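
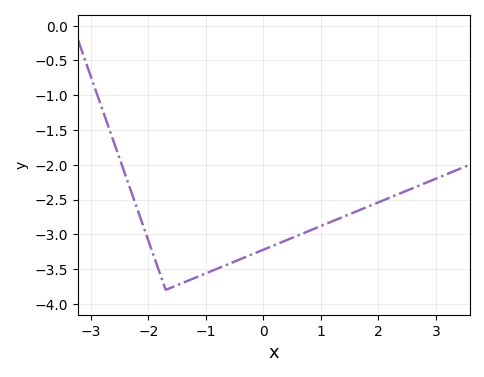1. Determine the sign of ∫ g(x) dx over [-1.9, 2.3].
negative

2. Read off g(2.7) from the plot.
-2.3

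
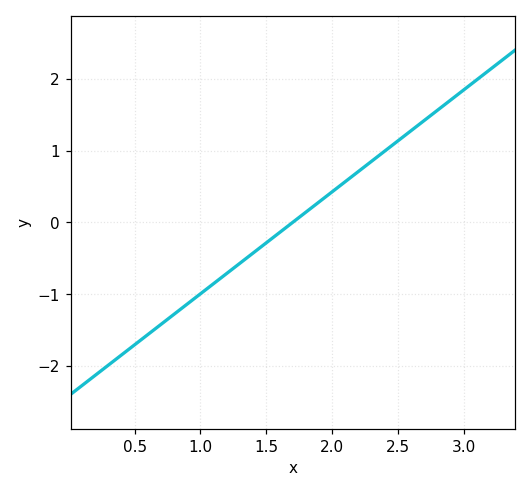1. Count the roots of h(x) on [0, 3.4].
1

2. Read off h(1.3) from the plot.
-0.568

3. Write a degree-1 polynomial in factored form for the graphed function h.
y = 1.42(x - 1.7)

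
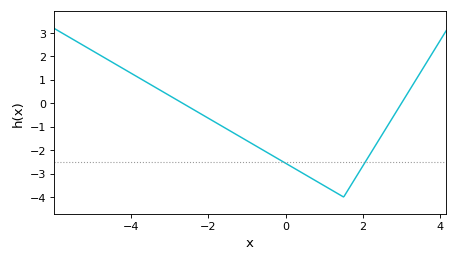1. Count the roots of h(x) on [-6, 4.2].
2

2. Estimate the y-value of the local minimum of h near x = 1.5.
-4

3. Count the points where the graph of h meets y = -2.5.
2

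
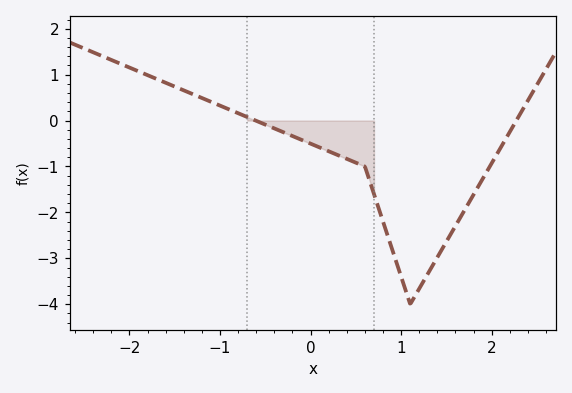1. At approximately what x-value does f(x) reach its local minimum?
1.1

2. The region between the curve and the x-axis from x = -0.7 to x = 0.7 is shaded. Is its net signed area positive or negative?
negative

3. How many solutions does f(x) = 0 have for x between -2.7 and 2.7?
2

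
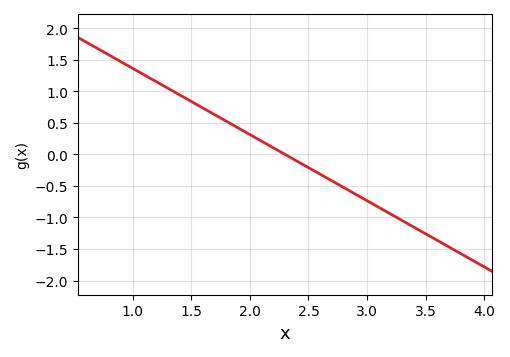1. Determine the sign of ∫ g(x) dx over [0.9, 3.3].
positive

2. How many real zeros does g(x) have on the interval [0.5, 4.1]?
1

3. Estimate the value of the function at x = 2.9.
-0.65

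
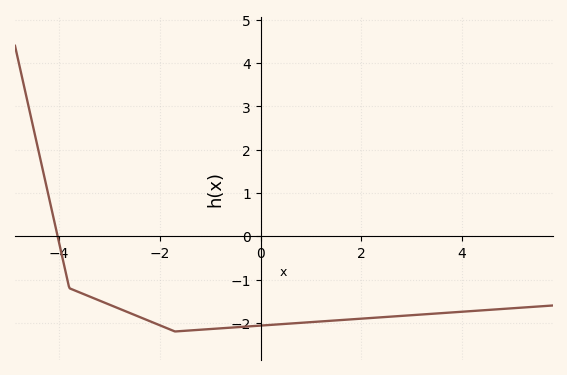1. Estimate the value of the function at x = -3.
-1.58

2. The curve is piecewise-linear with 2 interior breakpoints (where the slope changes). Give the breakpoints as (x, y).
(-3.8, -1.2); (-1.7, -2.2)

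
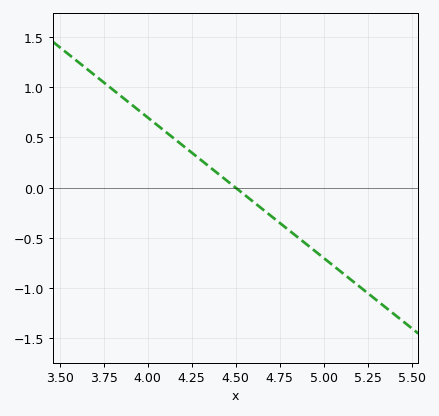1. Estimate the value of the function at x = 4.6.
-0.15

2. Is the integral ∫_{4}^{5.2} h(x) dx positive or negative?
negative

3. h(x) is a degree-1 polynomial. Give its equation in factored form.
y = -1.4(x - 4.5)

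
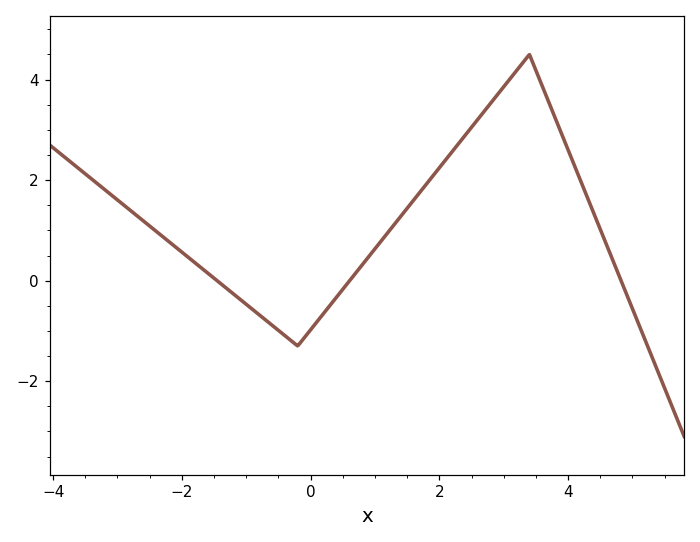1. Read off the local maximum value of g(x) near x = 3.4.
4.5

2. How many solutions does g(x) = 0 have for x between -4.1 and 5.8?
3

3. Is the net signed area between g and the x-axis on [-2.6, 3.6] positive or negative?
positive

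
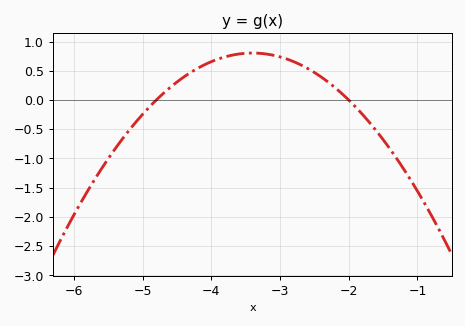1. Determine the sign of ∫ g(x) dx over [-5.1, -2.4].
positive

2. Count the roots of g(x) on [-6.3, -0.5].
2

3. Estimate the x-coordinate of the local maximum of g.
-3.4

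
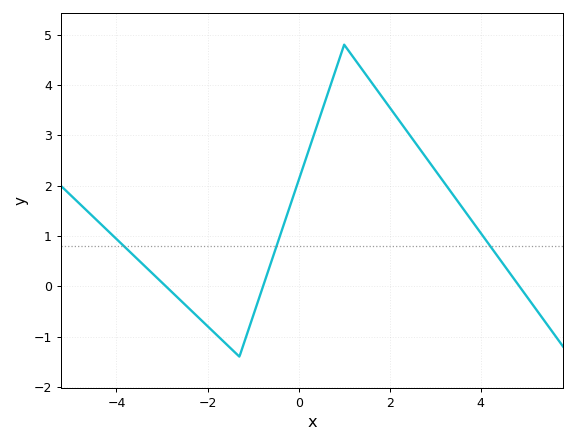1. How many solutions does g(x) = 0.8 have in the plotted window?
3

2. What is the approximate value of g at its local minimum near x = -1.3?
-1.4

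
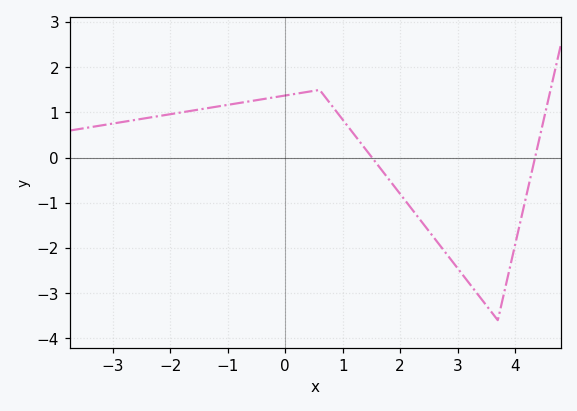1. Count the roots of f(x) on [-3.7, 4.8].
2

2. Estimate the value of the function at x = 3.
-2.45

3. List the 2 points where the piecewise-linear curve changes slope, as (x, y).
(0.6, 1.5); (3.7, -3.6)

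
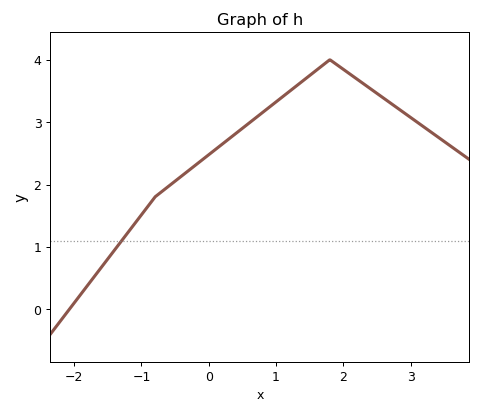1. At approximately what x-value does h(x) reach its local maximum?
1.8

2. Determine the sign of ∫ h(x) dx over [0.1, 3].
positive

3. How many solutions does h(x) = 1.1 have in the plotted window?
1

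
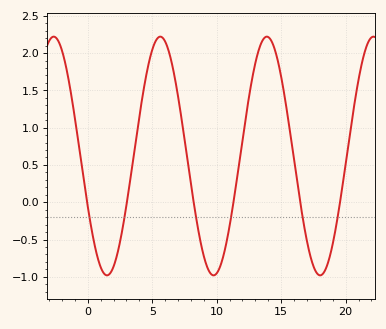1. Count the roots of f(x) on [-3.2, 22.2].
6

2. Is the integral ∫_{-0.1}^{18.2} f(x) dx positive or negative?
positive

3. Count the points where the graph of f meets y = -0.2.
6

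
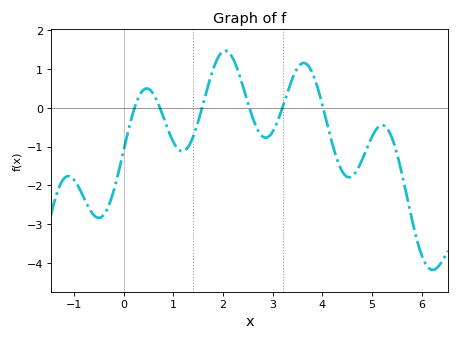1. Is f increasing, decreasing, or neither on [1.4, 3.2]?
neither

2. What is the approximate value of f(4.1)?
-0.422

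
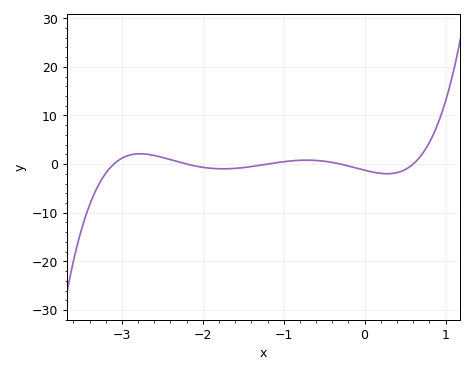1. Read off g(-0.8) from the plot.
0.775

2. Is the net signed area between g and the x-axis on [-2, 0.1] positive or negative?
negative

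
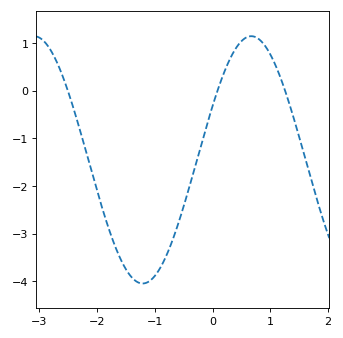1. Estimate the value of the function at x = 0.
-0.315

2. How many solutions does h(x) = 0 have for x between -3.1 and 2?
3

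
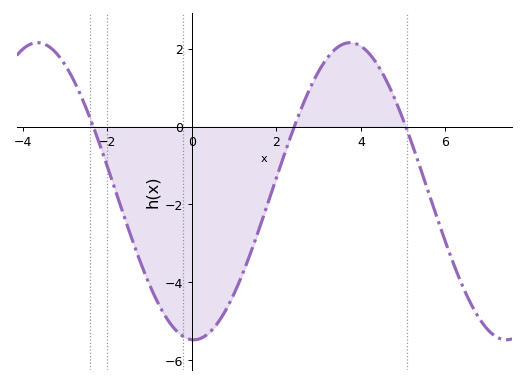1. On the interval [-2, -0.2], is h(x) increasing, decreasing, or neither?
decreasing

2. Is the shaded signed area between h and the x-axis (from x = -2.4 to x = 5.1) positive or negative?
negative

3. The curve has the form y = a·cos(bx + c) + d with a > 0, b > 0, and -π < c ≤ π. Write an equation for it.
y = 3.82cos(0.85x + 3.1) - 1.66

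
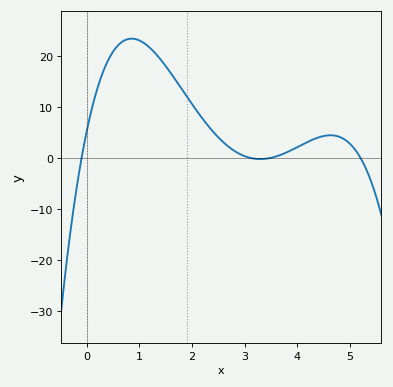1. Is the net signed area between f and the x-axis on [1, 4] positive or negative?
positive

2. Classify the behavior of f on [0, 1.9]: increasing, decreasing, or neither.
neither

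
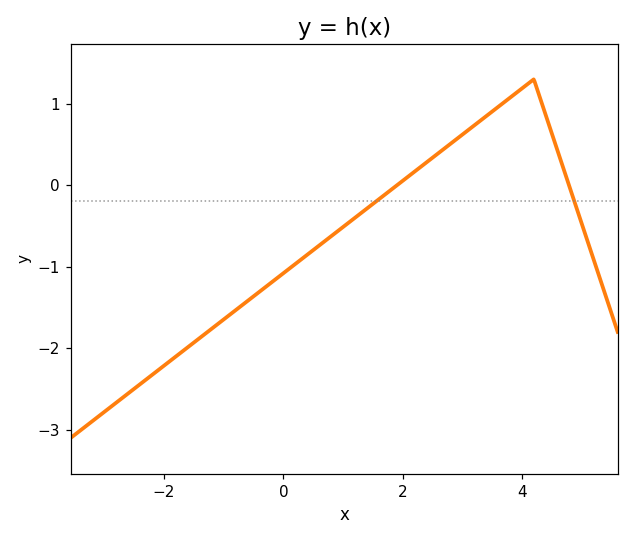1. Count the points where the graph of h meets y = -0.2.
2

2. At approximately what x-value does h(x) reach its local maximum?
4.2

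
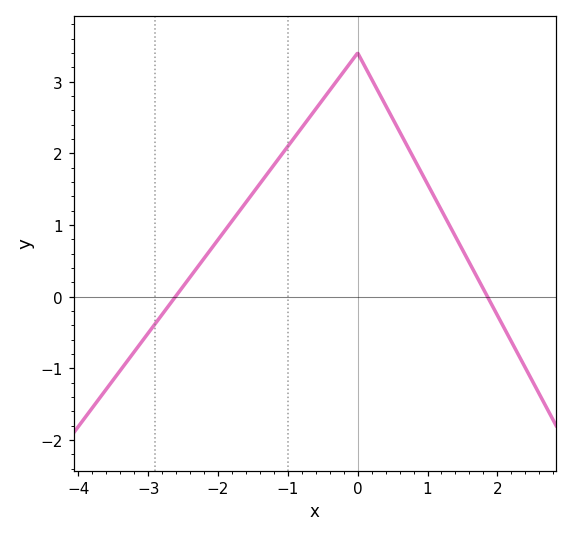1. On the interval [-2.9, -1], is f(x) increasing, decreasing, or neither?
increasing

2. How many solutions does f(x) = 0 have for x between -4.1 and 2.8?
2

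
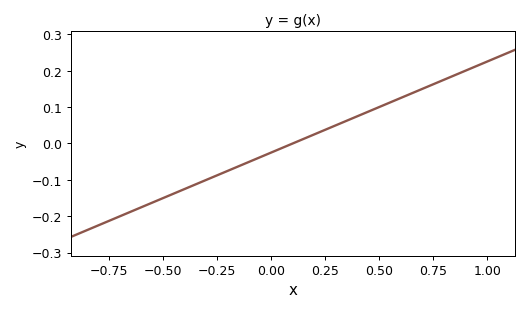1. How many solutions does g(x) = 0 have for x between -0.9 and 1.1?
1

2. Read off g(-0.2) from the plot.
-0.075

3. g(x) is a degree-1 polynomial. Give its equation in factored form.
y = 0.25(x - 0.1)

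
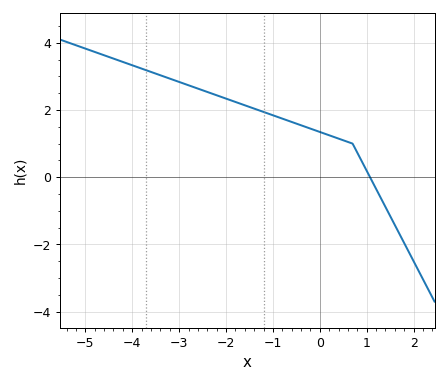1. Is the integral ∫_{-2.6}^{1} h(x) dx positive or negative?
positive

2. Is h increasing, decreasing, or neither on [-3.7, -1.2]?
decreasing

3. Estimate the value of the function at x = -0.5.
1.6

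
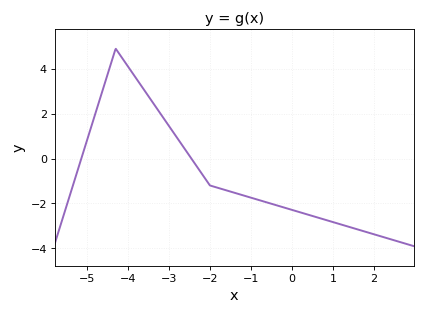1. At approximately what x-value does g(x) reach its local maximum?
-4.2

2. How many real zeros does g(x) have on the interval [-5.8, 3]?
2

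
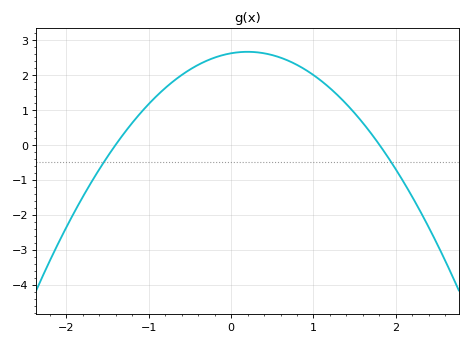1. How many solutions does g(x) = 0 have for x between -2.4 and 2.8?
2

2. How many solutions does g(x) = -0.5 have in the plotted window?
2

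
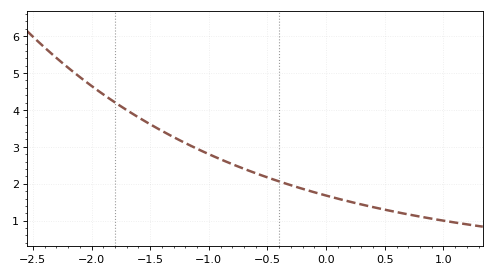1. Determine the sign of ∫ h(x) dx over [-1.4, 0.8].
positive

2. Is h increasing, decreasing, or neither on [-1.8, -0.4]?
decreasing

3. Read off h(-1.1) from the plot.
2.9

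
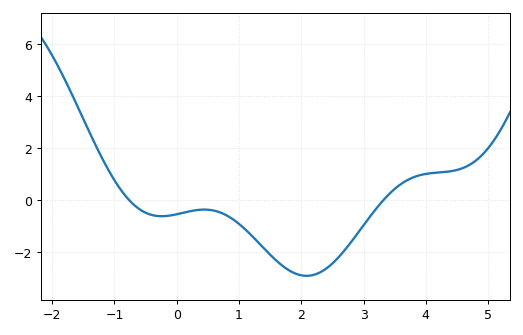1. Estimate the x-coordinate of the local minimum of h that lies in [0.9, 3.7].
2.09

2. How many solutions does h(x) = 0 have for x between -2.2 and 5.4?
2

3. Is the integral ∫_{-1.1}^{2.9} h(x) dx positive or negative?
negative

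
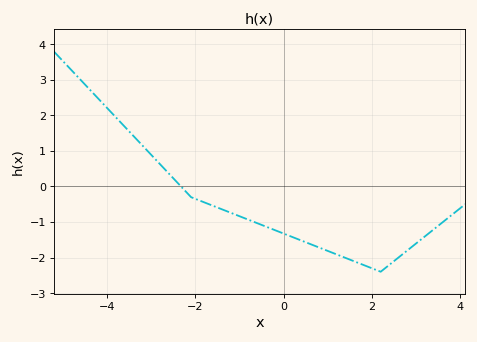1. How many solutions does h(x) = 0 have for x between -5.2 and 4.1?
1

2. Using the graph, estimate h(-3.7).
1.8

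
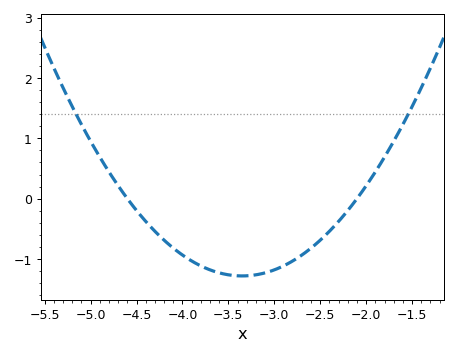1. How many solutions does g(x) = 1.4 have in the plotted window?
2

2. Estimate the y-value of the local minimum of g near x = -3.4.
-1.28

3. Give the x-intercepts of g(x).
-4.6, -2.1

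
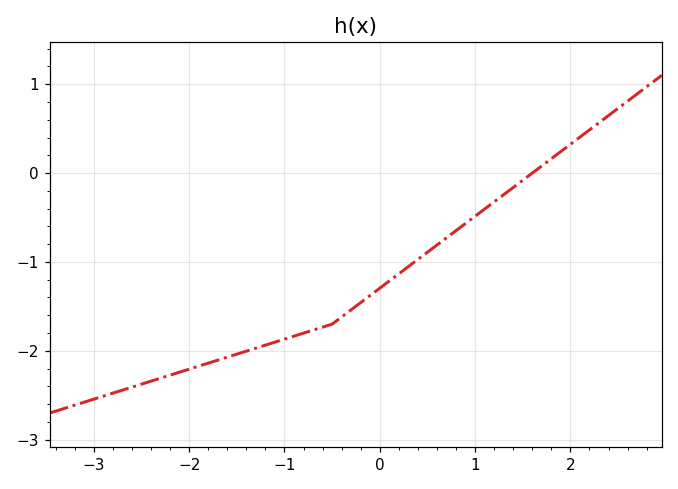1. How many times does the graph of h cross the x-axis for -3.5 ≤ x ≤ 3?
1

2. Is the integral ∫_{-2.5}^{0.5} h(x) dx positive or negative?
negative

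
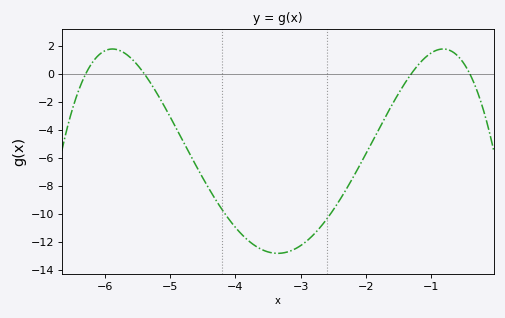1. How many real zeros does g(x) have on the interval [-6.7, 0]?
4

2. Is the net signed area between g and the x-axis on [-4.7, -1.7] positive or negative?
negative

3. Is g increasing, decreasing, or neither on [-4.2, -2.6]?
neither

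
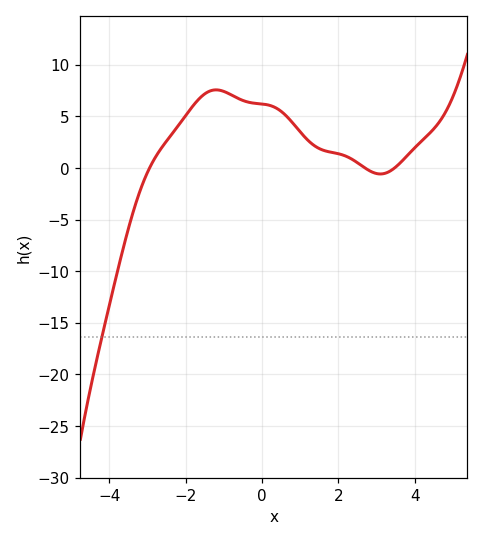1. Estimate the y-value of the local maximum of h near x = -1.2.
7.5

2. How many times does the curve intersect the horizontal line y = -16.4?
1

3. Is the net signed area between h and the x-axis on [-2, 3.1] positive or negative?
positive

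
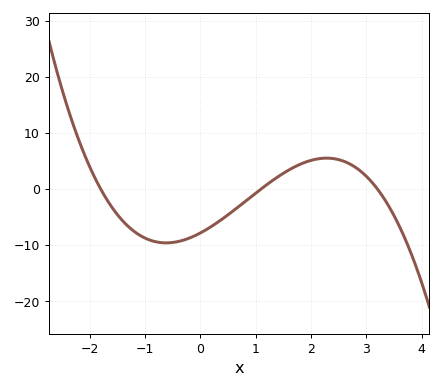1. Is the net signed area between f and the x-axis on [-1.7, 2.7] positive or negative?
negative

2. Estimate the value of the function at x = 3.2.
0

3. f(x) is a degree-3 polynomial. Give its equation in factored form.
y = -1.24(x + 1.8)(x - 1.1)(x - 3.2)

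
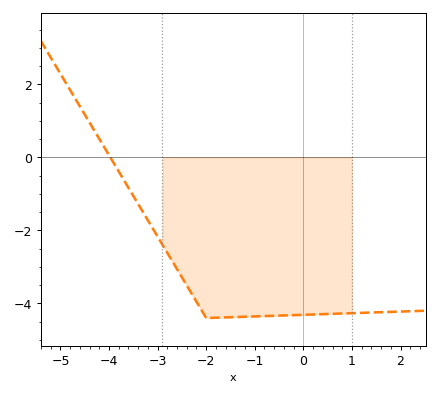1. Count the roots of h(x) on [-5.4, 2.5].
1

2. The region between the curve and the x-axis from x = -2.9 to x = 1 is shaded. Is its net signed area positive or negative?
negative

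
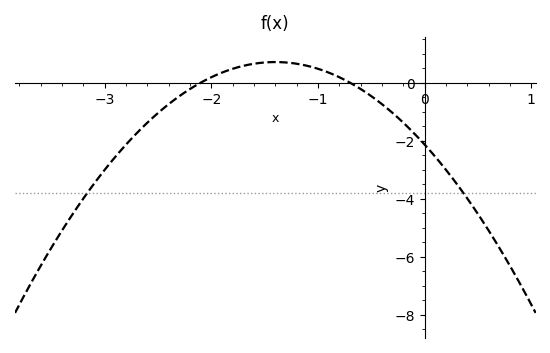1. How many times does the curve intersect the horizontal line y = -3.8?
2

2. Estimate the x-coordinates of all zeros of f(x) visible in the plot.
-2.1, -0.7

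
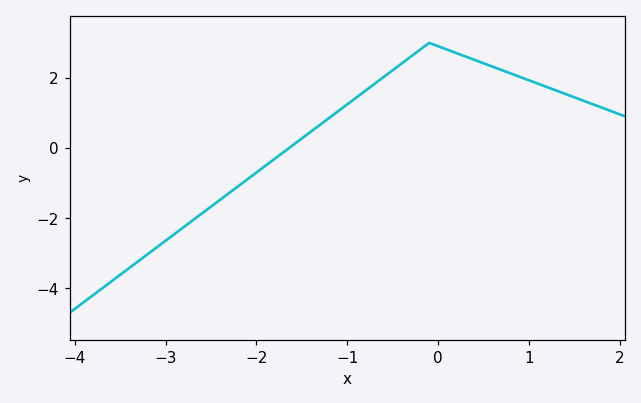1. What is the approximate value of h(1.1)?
1.83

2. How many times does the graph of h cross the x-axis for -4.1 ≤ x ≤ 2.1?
1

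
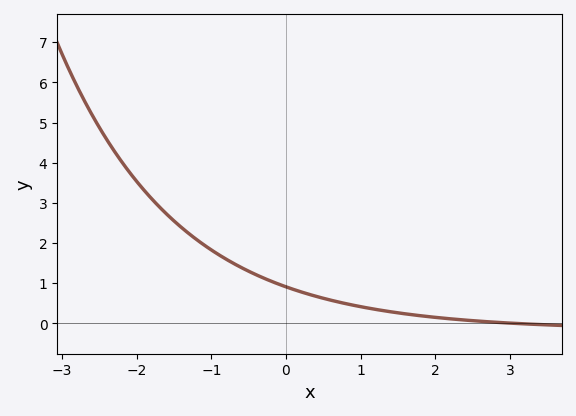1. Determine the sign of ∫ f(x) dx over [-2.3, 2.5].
positive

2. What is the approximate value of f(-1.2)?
2.1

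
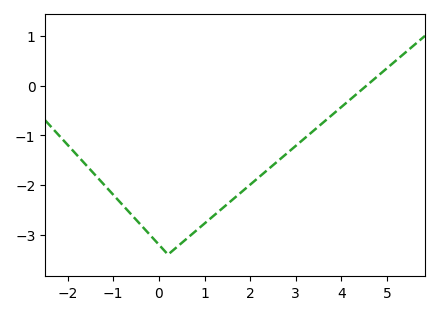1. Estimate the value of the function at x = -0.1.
-3.1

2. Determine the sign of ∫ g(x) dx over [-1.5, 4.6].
negative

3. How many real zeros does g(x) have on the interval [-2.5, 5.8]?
1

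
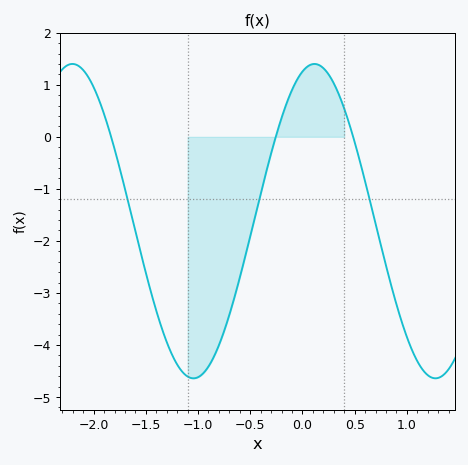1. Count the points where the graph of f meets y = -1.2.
3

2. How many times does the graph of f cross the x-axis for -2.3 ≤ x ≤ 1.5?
3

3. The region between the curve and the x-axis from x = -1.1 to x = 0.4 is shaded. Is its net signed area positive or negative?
negative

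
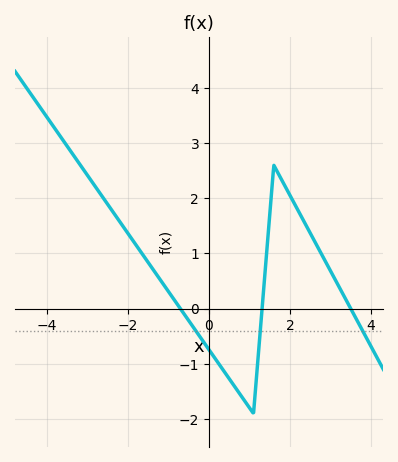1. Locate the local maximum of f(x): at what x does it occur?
1.6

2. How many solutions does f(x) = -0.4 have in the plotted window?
3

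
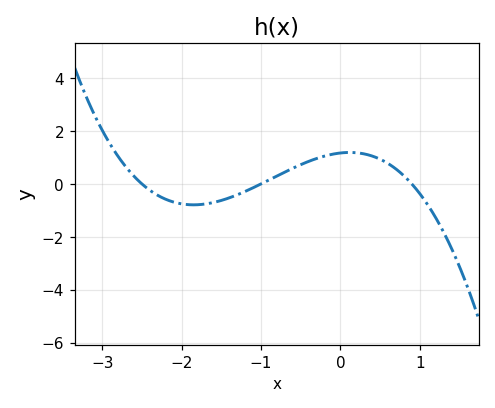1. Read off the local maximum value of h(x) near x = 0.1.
1.19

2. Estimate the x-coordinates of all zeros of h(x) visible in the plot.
-2.5, -1, 0.9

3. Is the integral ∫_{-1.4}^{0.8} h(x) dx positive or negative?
positive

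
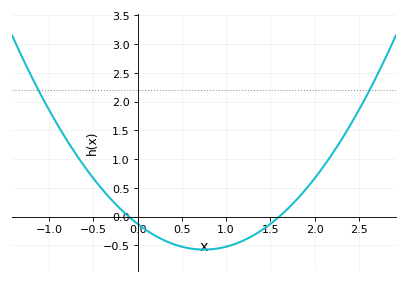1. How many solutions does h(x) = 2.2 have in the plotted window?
2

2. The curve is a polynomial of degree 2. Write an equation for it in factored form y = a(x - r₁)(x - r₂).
y = 0.79(x + 0.1)(x - 1.6)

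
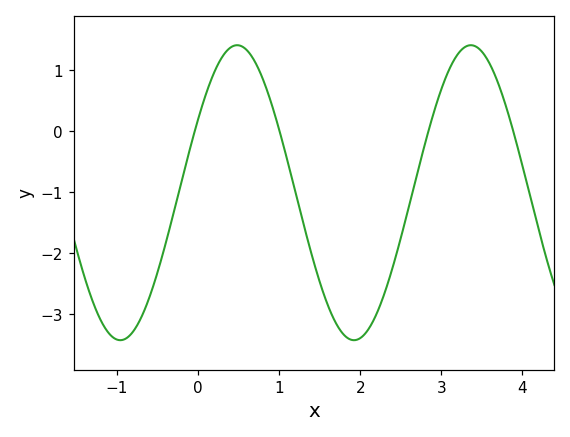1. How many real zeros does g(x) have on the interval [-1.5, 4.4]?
4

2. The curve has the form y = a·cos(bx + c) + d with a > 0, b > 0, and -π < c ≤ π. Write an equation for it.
y = 2.42cos(2.2x - 1.1) - 1.01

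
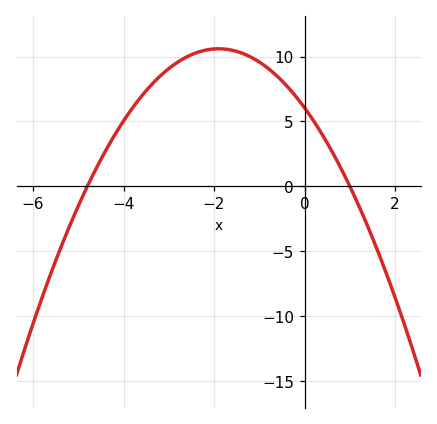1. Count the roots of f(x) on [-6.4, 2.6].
2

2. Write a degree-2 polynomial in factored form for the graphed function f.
y = -1.26(x + 4.8)(x - 1)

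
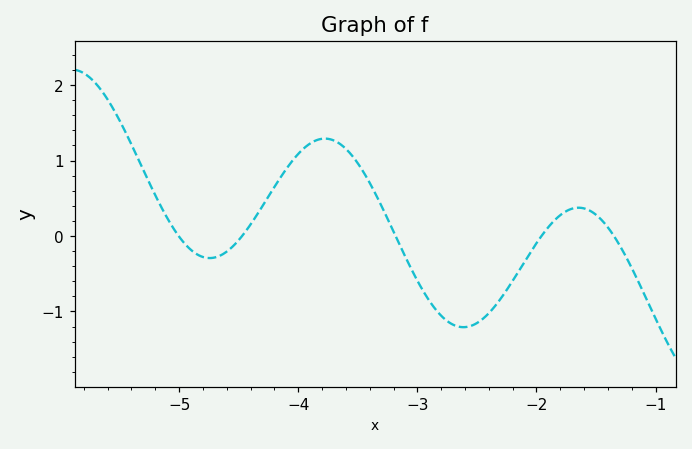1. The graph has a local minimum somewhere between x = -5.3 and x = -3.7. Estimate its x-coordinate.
-4.74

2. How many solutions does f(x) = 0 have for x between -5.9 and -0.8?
5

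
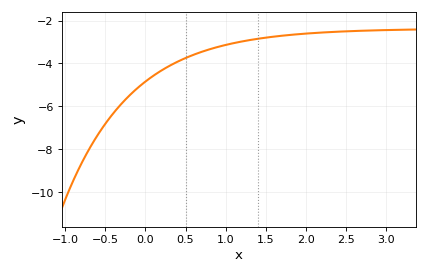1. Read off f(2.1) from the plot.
-2.6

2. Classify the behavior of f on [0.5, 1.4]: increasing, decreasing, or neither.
increasing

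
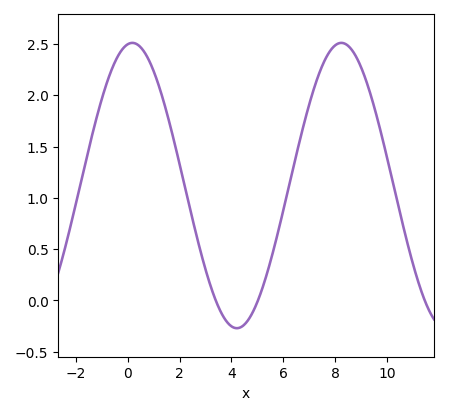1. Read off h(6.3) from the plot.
1.2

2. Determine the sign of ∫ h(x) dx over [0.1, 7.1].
positive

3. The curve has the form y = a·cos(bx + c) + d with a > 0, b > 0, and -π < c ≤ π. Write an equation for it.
y = 1.39cos(0.78x - 0.14) + 1.12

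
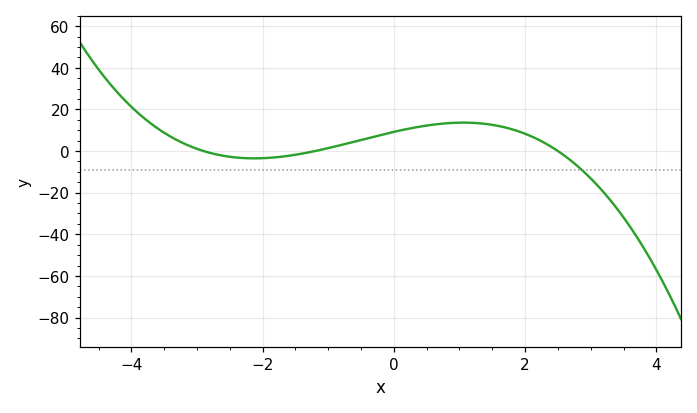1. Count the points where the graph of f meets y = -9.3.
1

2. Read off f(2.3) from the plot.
4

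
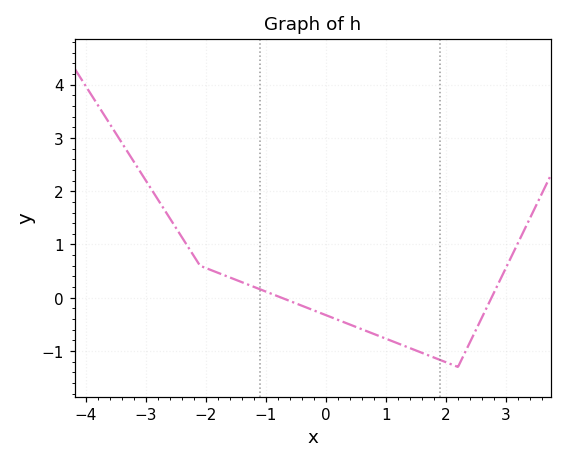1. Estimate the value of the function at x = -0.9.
0.07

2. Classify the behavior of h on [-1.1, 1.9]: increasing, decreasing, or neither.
decreasing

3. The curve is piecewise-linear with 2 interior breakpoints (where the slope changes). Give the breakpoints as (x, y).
(-2.1, 0.6); (2.2, -1.3)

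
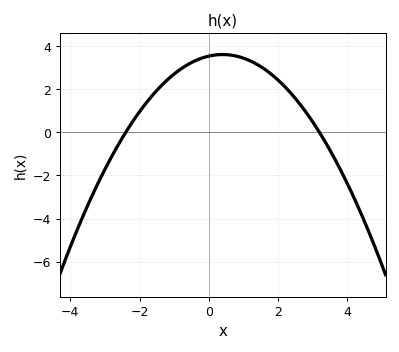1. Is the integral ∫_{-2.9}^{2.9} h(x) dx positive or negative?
positive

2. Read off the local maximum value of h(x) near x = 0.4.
3.6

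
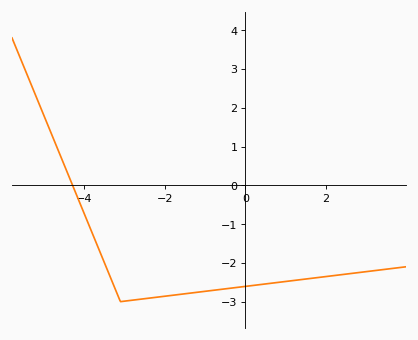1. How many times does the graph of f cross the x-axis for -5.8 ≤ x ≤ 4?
1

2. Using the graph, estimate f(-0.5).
-2.7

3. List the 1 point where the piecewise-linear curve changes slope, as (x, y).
(-3.1, -3)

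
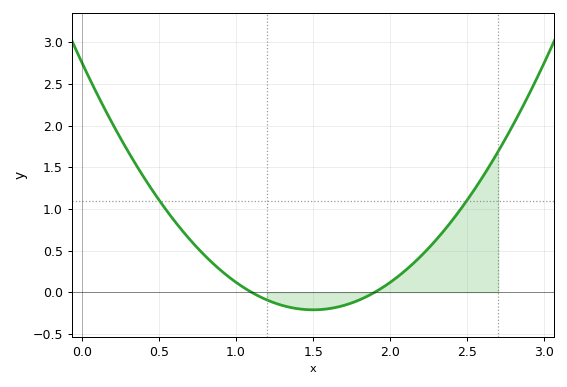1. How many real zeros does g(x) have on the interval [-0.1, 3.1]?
2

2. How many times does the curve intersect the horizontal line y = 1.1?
2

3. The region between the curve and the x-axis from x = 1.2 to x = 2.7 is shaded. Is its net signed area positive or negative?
positive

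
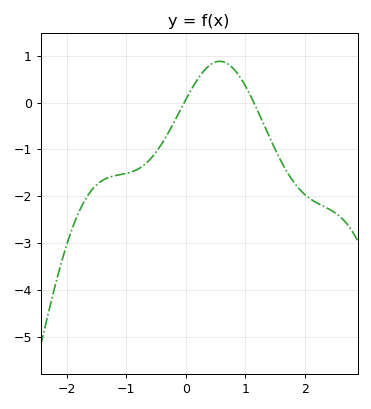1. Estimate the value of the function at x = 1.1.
0.1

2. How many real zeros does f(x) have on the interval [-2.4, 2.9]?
2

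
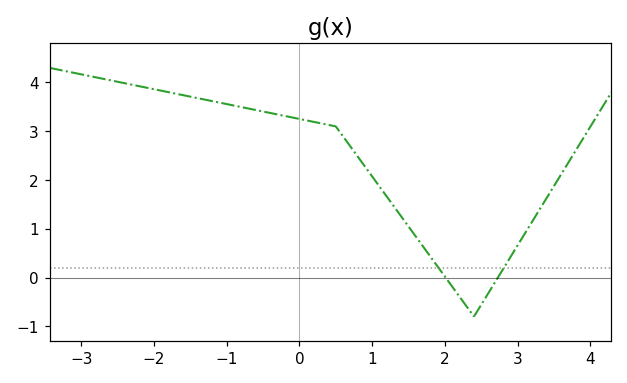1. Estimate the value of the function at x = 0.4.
3.13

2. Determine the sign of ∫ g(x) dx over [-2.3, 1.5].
positive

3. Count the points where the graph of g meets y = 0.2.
2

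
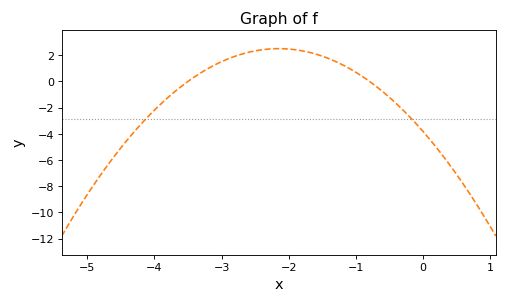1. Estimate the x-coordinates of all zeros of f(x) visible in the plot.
-3.5, -0.8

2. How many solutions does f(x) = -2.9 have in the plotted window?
2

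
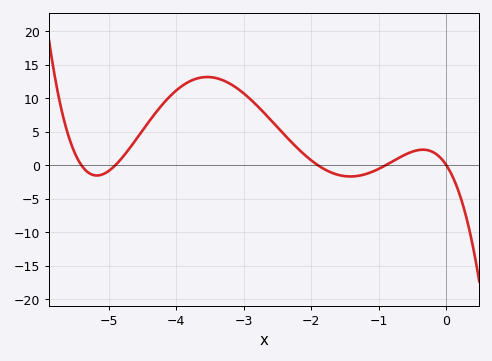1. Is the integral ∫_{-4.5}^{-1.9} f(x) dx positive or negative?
positive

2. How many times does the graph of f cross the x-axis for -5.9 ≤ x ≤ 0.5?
5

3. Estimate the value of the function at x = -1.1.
-1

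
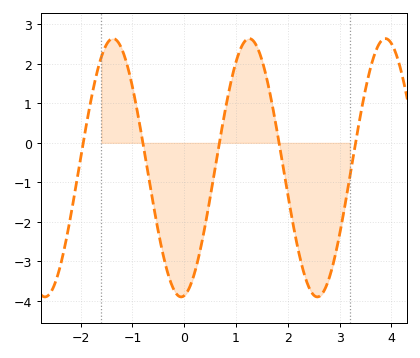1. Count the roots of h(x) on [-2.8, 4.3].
5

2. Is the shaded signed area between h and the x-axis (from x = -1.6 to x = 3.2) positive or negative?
negative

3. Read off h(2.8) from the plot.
-3.42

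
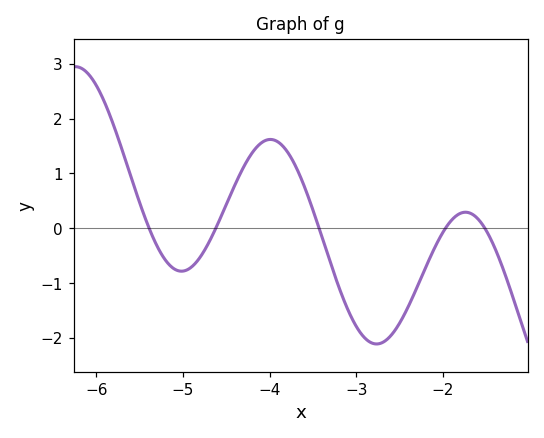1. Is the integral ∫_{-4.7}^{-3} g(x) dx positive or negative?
positive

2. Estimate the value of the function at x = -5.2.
-0.6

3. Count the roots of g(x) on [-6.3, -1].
5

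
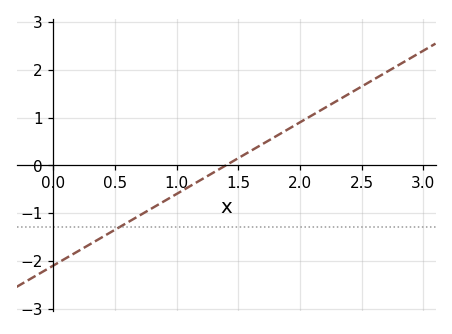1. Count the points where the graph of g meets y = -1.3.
1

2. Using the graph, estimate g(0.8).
-0.9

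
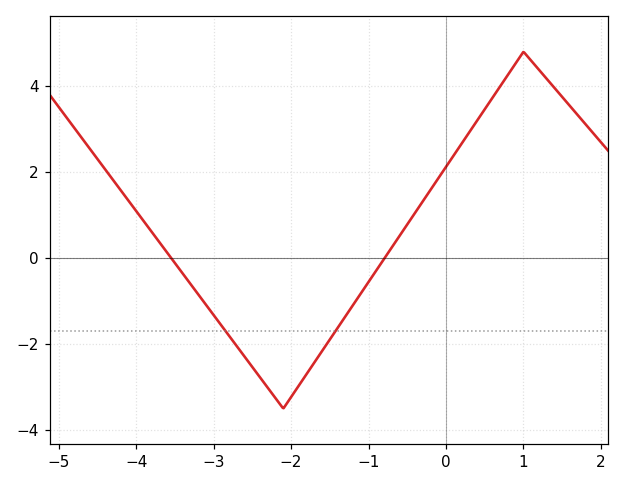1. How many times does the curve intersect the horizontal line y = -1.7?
2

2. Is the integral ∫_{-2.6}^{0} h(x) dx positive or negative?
negative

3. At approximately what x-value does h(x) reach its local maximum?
1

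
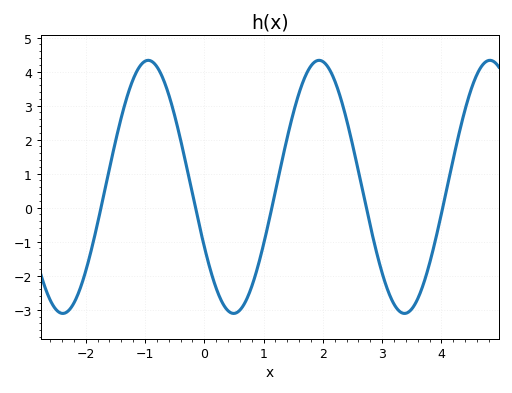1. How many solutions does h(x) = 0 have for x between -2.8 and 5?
5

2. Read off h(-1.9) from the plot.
-1.2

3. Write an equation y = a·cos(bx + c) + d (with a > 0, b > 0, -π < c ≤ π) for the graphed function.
y = 3.72cos(2.18x + 2.06) + 0.61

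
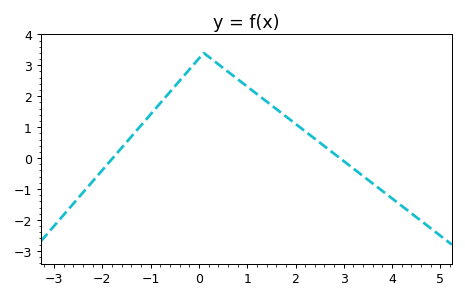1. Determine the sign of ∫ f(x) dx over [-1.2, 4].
positive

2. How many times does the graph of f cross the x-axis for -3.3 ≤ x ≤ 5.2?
2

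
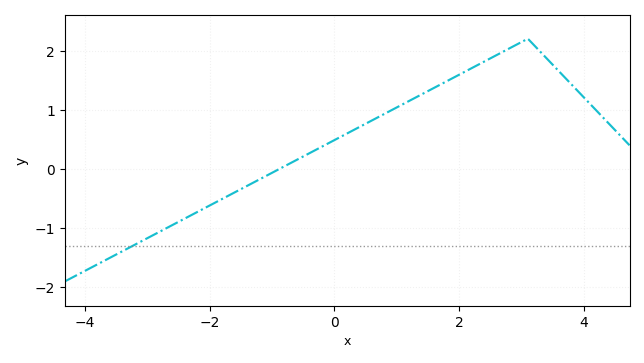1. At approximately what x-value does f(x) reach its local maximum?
3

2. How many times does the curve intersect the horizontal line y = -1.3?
1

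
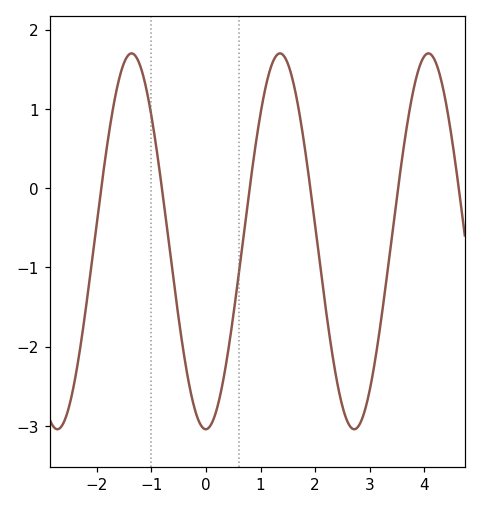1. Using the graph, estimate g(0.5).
-1.6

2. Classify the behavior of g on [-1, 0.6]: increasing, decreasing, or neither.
neither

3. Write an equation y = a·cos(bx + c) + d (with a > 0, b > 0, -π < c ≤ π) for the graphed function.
y = 2.37cos(2.3x - 3.1) - 0.67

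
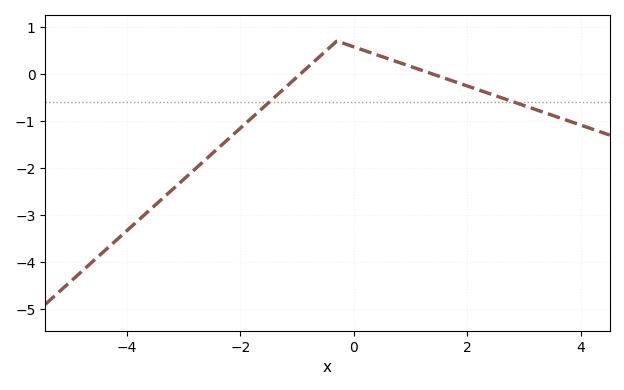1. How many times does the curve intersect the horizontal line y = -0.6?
2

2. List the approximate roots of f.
-1, 1.4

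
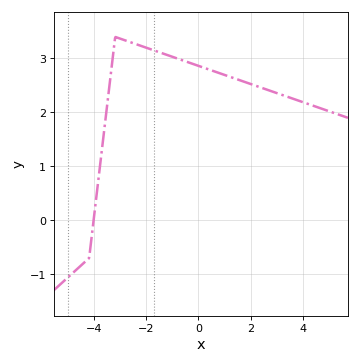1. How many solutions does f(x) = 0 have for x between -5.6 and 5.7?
1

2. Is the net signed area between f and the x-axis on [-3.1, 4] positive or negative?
positive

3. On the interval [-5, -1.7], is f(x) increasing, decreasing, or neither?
neither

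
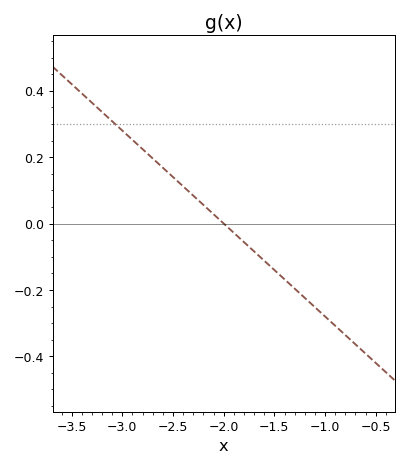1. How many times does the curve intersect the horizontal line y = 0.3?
1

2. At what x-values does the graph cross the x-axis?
-2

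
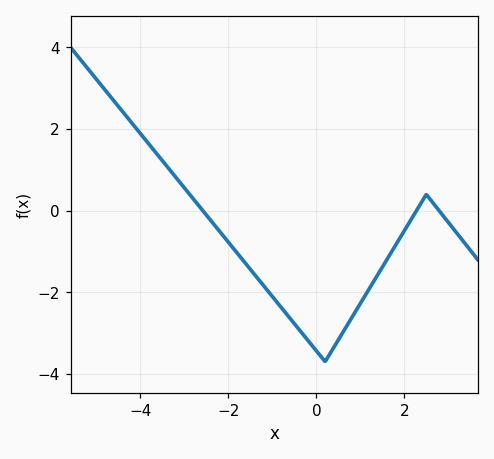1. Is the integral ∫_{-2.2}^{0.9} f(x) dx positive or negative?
negative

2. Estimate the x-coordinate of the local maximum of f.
2.4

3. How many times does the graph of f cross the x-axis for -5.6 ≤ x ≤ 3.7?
3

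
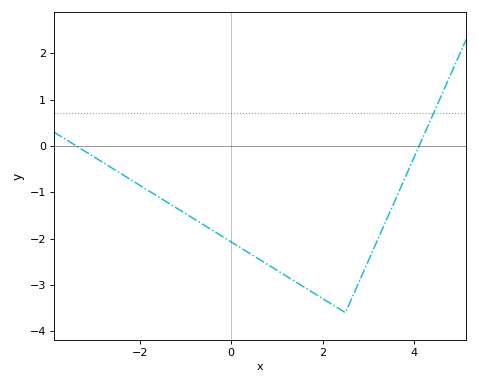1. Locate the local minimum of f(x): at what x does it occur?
2.4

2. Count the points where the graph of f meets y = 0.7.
1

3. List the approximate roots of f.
-3.4, 4.2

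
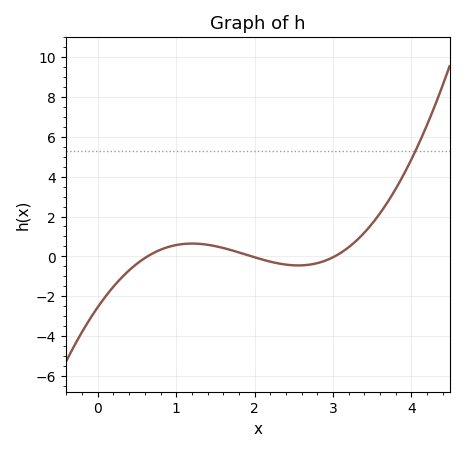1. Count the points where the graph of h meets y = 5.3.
1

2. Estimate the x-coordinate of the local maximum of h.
1.2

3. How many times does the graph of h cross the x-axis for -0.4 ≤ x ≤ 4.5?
3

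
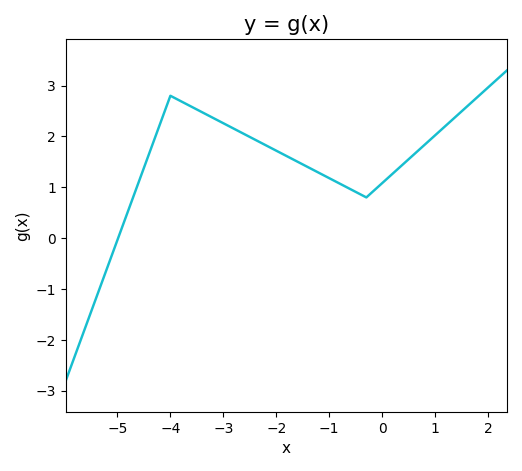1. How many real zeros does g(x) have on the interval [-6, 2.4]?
1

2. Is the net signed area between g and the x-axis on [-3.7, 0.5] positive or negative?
positive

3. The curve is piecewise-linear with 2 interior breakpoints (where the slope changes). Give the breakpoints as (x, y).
(-4, 2.8); (-0.3, 0.8)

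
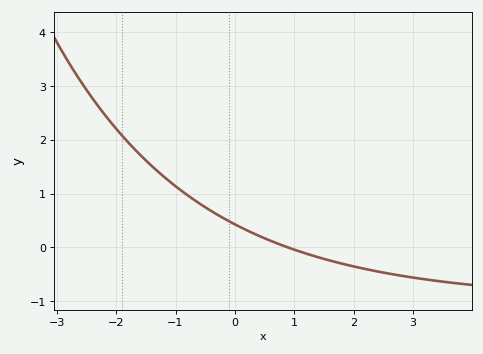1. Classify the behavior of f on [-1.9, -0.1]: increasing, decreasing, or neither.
decreasing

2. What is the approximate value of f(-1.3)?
1.42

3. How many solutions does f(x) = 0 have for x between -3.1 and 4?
1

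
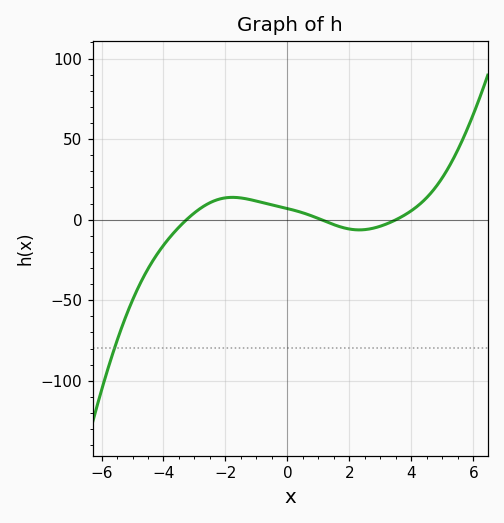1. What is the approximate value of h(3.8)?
5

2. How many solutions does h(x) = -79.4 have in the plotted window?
1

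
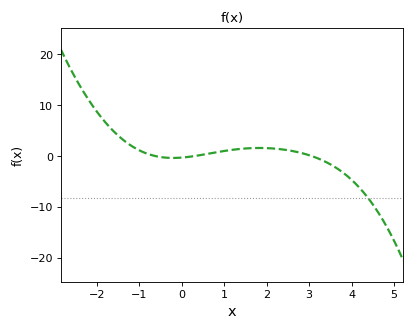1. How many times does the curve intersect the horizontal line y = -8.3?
1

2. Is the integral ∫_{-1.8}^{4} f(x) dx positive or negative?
positive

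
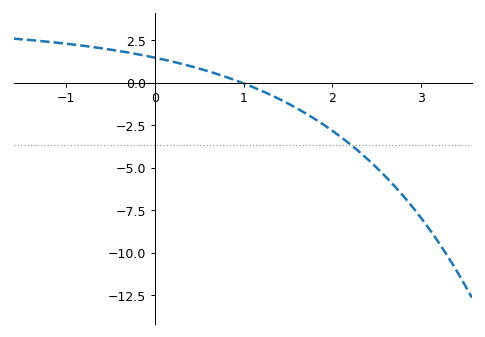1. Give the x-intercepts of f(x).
1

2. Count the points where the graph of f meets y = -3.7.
1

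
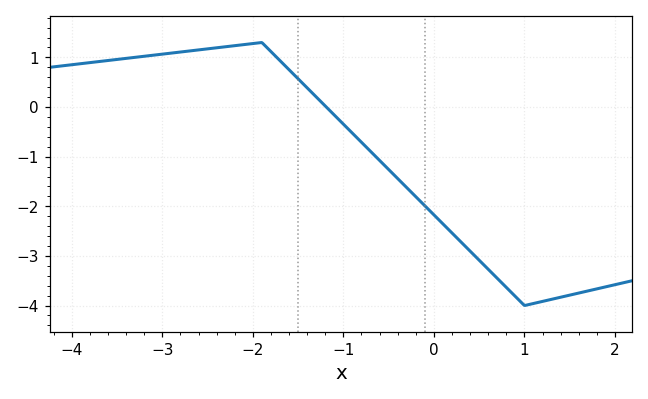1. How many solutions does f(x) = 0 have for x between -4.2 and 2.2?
1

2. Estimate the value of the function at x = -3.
1.07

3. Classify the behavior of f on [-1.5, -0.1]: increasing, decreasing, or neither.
decreasing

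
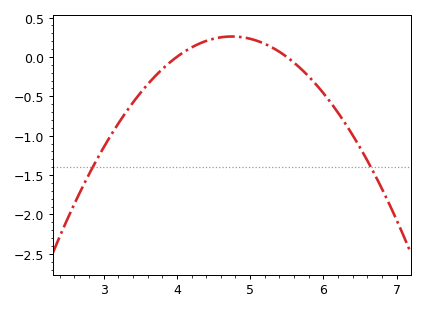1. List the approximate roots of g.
4, 5.5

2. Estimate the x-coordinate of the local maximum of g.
4.8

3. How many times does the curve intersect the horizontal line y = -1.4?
2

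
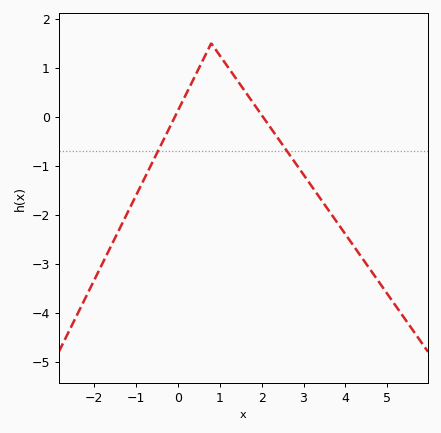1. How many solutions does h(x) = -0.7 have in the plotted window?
2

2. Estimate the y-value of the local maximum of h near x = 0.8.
1.5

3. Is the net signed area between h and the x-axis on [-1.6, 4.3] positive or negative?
negative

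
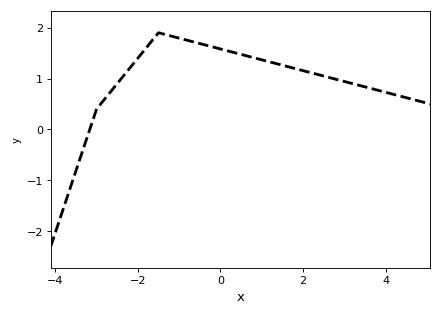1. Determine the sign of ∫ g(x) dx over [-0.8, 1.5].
positive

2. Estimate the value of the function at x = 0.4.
1.5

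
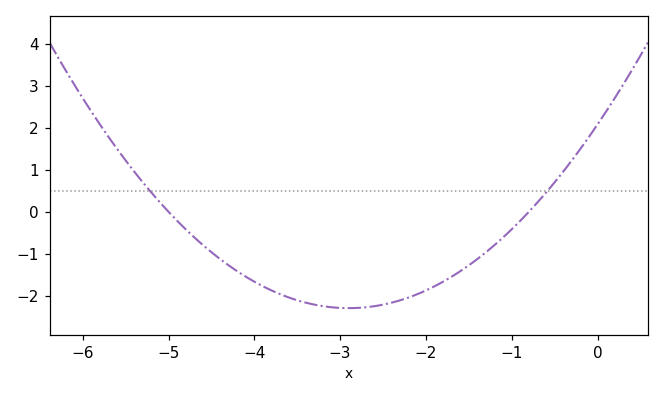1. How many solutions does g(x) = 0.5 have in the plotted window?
2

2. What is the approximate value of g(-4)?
-1.66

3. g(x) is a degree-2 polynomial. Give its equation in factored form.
y = 0.52(x + 5)(x + 0.8)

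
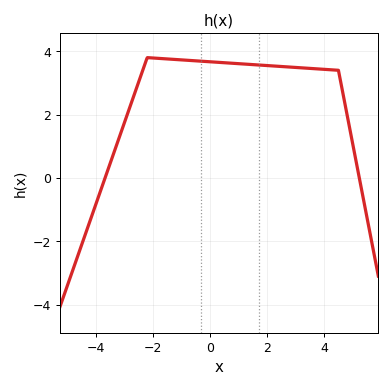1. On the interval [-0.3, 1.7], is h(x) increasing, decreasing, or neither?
decreasing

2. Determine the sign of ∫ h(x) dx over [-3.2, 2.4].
positive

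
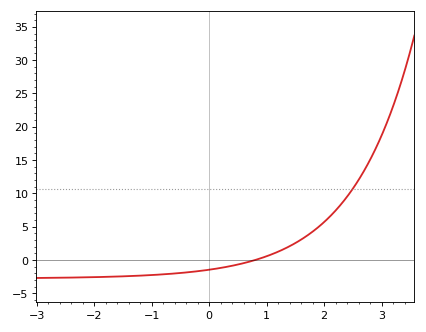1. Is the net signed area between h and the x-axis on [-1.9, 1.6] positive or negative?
negative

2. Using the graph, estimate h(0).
-1.46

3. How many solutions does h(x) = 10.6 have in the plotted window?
1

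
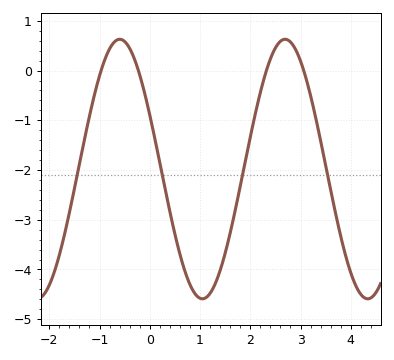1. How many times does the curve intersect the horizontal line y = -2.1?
4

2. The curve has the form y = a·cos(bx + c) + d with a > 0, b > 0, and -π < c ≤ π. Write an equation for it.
y = 2.61cos(1.9x + 1.1) - 1.98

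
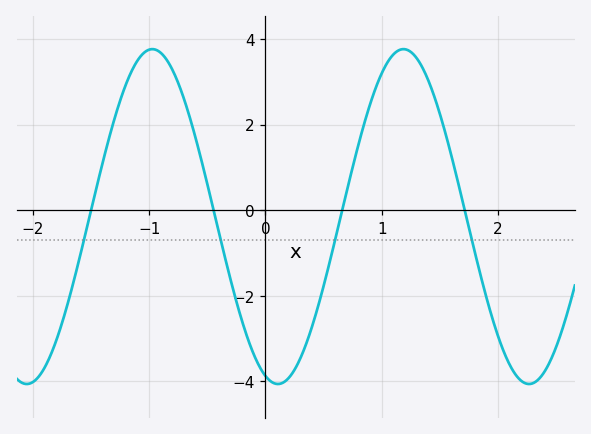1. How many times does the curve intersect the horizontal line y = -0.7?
4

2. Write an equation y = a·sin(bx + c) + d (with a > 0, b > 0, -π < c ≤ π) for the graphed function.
y = 3.91sin(2.9x - 1.9) - 0.15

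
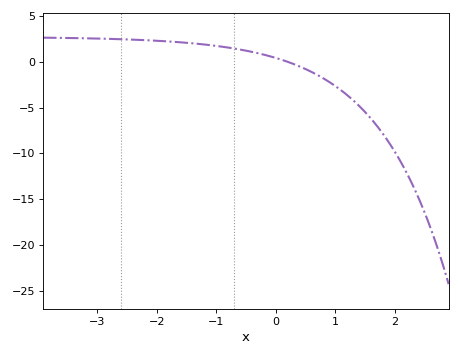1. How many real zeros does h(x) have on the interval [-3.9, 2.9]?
1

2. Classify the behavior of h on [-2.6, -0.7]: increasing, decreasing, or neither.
decreasing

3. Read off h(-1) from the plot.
1.73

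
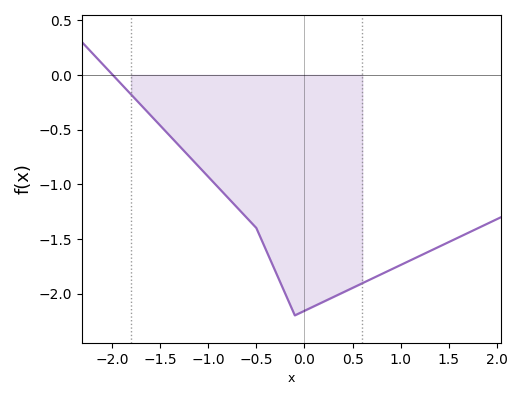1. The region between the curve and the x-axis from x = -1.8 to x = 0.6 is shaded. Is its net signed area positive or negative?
negative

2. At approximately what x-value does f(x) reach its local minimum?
-0.1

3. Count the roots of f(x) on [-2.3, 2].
1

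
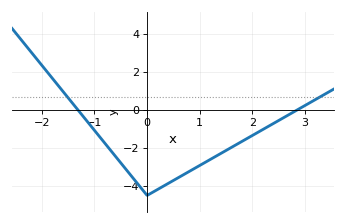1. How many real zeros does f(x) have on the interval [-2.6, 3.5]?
2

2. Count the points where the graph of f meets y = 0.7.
2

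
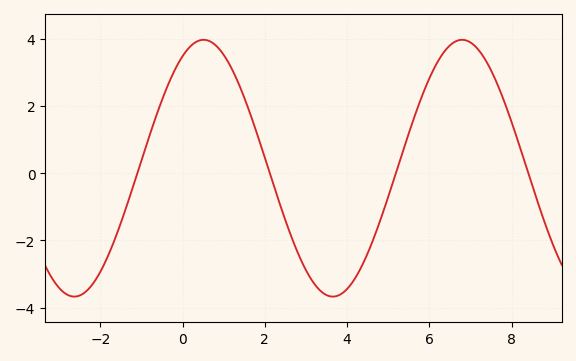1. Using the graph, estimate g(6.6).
3.9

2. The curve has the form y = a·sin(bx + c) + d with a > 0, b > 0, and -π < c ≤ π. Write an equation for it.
y = 3.82sin(1x + 1.06) + 0.15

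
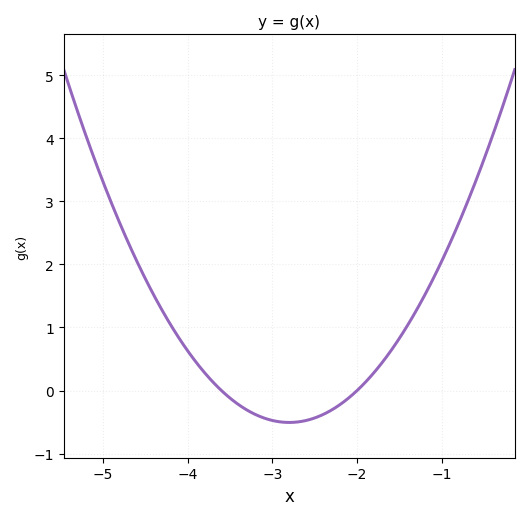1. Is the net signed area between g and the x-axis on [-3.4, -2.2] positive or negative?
negative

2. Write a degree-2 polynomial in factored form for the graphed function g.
y = 0.79(x + 3.6)(x + 2)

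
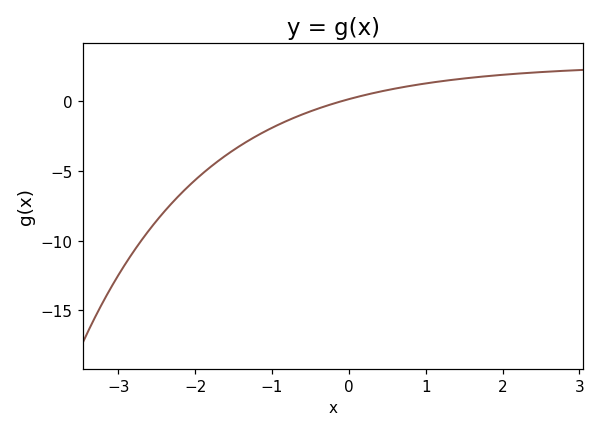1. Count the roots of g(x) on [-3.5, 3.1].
1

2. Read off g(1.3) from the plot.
1.5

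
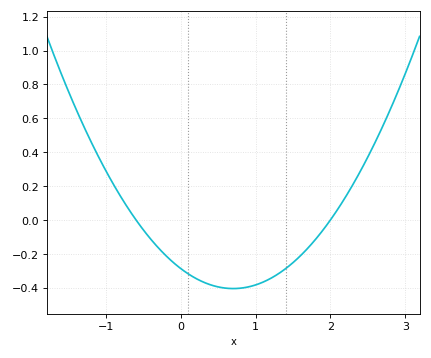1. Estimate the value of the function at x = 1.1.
-0.367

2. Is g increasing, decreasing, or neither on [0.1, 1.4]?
neither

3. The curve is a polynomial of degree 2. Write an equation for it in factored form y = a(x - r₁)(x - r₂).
y = 0.24(x + 0.6)(x - 2)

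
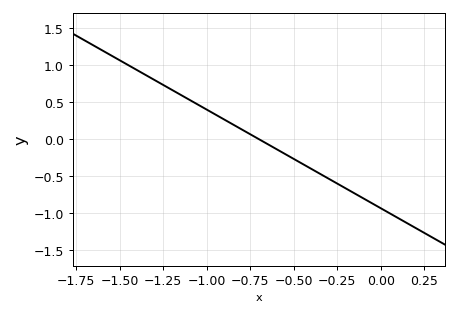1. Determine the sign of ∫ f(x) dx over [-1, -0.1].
negative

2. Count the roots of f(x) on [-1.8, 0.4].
1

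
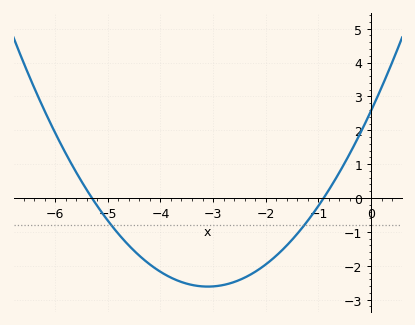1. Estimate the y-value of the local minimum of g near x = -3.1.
-2.61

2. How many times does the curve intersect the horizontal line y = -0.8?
2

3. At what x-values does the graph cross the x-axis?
-5.3, -0.9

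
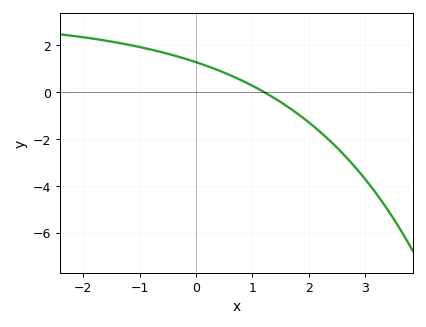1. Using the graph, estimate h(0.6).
0.8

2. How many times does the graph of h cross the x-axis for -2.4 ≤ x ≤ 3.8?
1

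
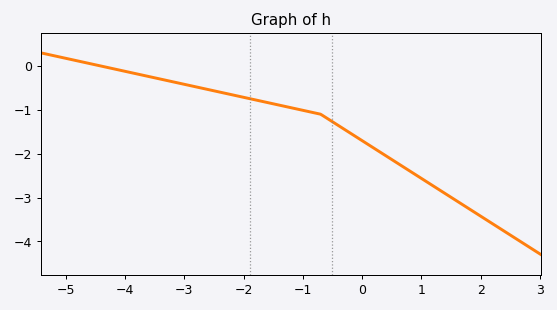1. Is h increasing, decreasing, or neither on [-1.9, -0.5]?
decreasing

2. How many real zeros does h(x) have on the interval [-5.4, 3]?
1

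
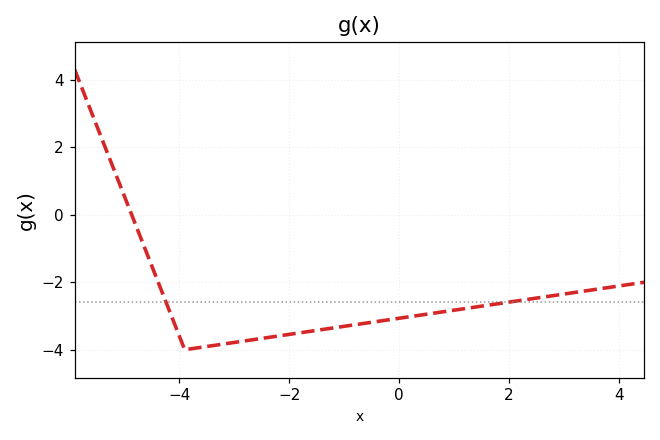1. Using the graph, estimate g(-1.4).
-3.4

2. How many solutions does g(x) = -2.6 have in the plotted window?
2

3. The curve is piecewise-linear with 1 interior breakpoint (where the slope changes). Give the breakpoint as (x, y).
(-3.9, -4)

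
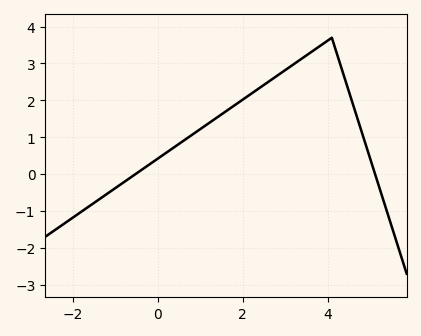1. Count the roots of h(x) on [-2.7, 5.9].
2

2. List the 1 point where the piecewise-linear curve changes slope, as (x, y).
(4.1, 3.7)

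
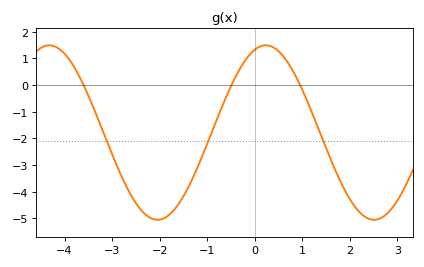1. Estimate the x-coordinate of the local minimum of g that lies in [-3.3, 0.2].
-2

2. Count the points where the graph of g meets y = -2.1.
3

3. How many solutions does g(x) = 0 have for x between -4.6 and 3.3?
3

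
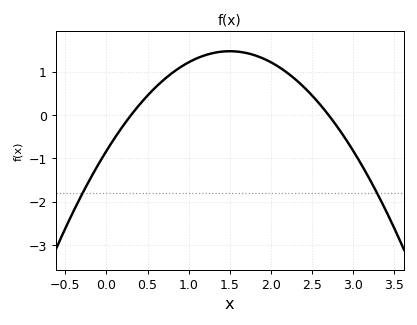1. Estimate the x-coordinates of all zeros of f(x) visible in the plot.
0.3, 2.7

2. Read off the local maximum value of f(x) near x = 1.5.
1.5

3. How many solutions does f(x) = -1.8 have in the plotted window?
2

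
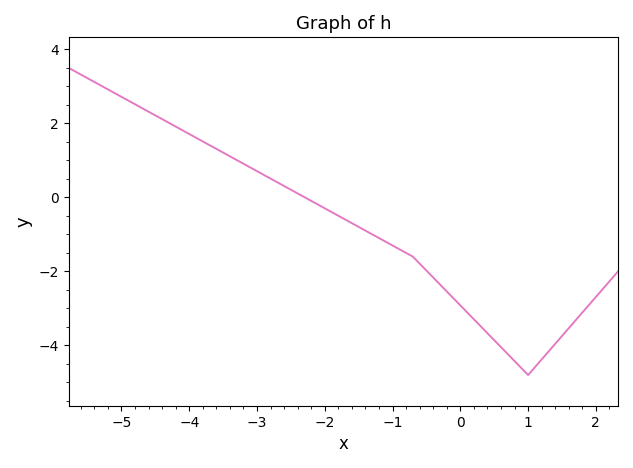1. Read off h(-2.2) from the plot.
-0.094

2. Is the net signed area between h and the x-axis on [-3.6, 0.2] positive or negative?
negative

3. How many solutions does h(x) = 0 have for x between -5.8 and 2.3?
1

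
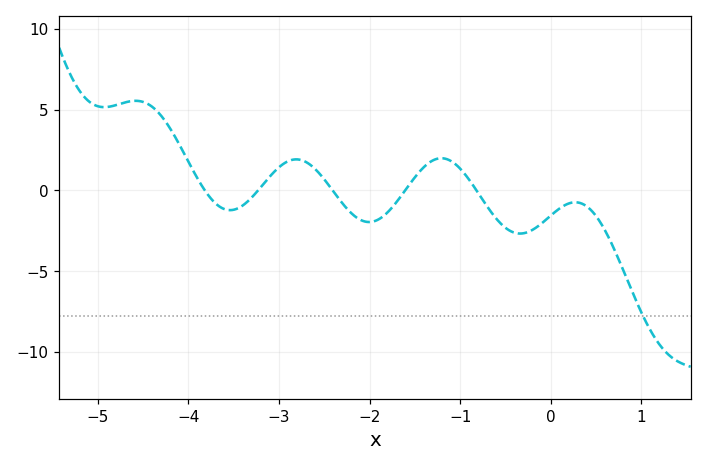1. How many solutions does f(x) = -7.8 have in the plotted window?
1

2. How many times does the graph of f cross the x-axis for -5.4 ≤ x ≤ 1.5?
5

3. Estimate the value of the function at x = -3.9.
0.731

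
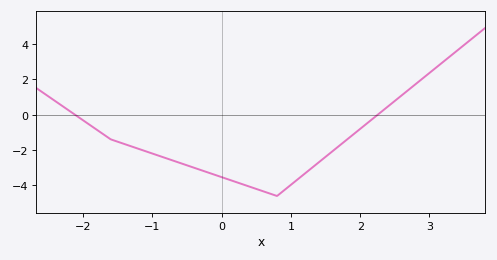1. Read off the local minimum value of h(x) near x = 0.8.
-4.6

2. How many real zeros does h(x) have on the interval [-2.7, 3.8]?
2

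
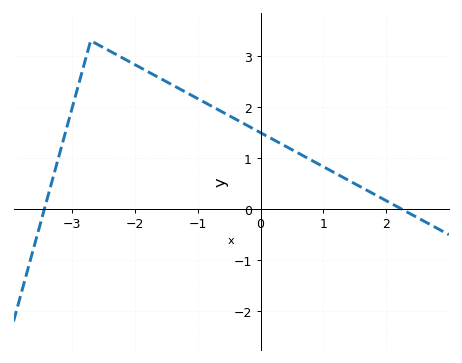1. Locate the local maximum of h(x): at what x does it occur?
-2.7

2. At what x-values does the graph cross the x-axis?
-3.4, 2.2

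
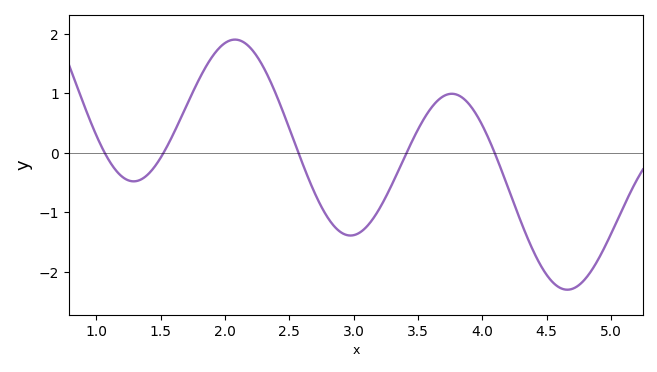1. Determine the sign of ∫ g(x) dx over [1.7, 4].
positive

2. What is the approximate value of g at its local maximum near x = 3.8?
0.991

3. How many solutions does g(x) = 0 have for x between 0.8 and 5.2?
5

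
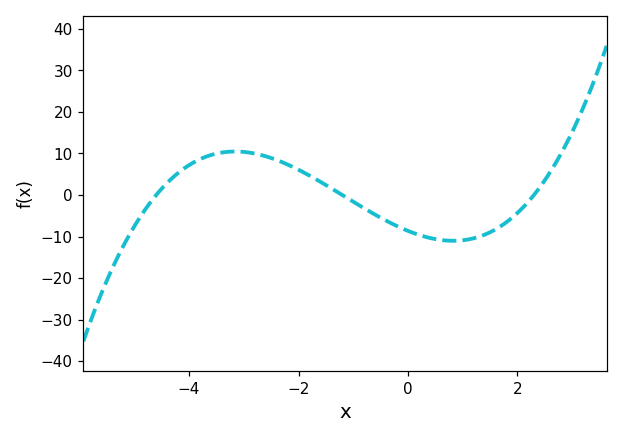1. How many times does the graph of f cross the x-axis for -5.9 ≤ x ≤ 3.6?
3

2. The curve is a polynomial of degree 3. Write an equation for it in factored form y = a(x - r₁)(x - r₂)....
y = 0.68(x + 4.6)(x + 1.2)(x - 2.3)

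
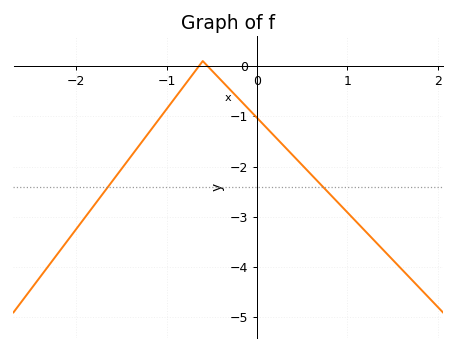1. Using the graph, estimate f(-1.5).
-2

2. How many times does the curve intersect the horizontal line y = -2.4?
2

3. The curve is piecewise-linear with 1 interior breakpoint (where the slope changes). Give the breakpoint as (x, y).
(-0.6, 0.1)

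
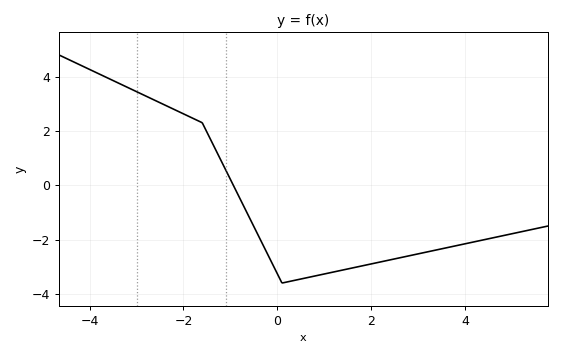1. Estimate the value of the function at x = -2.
2.6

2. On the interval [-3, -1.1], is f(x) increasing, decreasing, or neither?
decreasing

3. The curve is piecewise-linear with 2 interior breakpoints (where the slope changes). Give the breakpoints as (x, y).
(-1.6, 2.3); (0.1, -3.6)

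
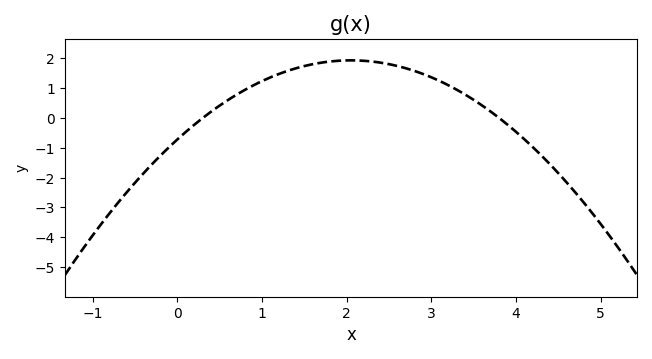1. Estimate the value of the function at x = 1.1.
1.4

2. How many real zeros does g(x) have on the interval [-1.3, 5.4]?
2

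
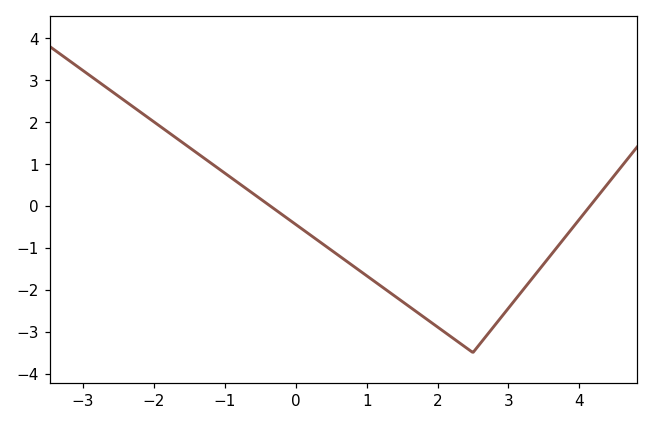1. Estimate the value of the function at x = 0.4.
-0.933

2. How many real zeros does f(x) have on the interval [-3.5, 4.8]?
2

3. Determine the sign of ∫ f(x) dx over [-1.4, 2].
negative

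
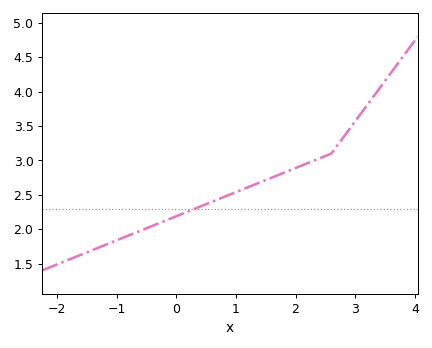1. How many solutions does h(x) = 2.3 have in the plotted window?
1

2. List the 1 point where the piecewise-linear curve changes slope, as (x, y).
(2.6, 3.1)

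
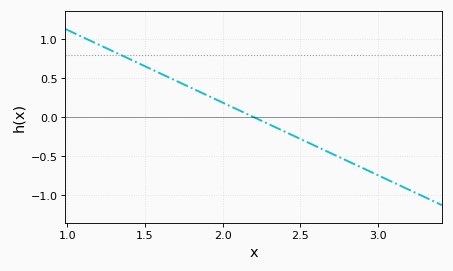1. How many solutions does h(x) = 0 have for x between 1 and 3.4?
1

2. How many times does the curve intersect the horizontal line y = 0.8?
1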